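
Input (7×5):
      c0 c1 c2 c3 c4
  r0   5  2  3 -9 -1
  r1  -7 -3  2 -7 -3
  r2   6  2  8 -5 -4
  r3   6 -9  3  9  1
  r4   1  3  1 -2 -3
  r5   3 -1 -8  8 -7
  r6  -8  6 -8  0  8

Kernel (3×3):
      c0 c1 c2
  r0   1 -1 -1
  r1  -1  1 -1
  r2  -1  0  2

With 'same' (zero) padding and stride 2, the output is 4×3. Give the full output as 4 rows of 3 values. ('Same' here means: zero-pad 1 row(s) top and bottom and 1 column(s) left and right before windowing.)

Output[0,0]: The receptive field on the zero-padded input at this output position is [0 0 0 / 0 5 2 / 0 -7 -3]. Elementwise product with the kernel and sum: 0·1 + 0·-1 + 0·-1 + 0·-1 + 5·1 + 2·-1 + 0·-1 + -3·2.

-3 -1 15
-4 40 -12
-1 -4 -1
-16 -15 23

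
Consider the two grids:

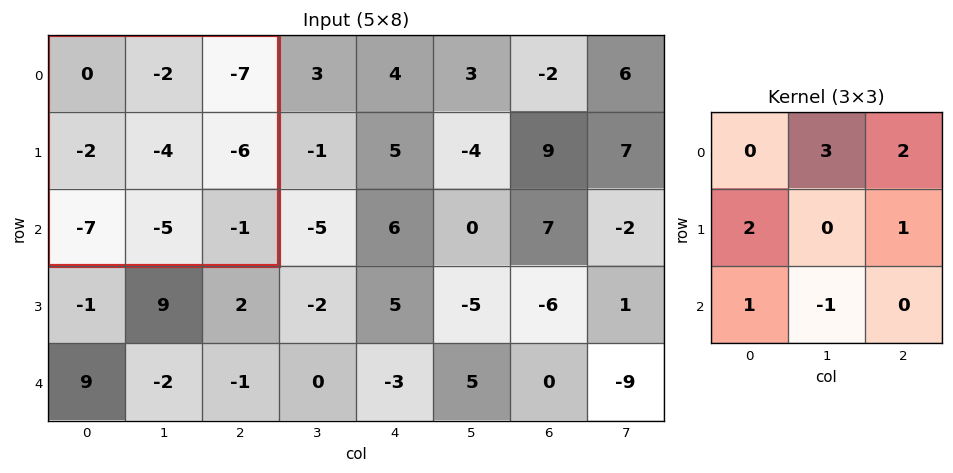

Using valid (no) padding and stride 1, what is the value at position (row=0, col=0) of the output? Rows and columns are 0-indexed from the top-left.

The receptive field on the input at this output position is [0 -2 -7 / -2 -4 -6 / -7 -5 -1]. Elementwise product with the kernel and sum: -2·3 + -7·2 + -2·2 + -6·1 + -7·1 + -5·-1.

-32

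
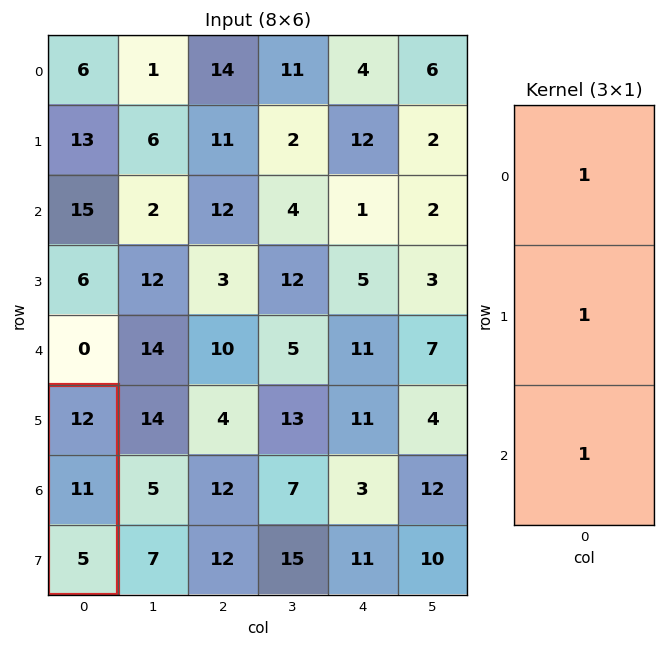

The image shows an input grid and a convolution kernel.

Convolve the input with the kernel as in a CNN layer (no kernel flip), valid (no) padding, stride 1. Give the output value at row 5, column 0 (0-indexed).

28

The receptive field on the input at this output position is [12 / 11 / 5]. Elementwise product with the kernel and sum: 12·1 + 11·1 + 5·1.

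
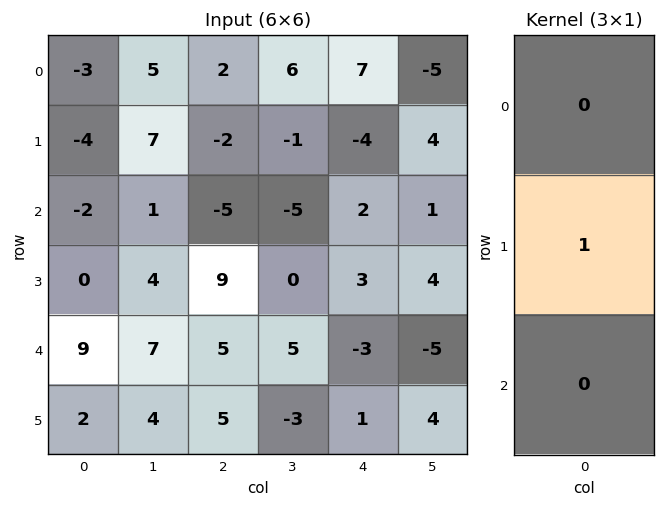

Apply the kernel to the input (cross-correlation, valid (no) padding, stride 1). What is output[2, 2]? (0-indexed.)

9

The receptive field on the input at this output position is [-5 / 9 / 5]. Elementwise product with the kernel and sum: 9·1.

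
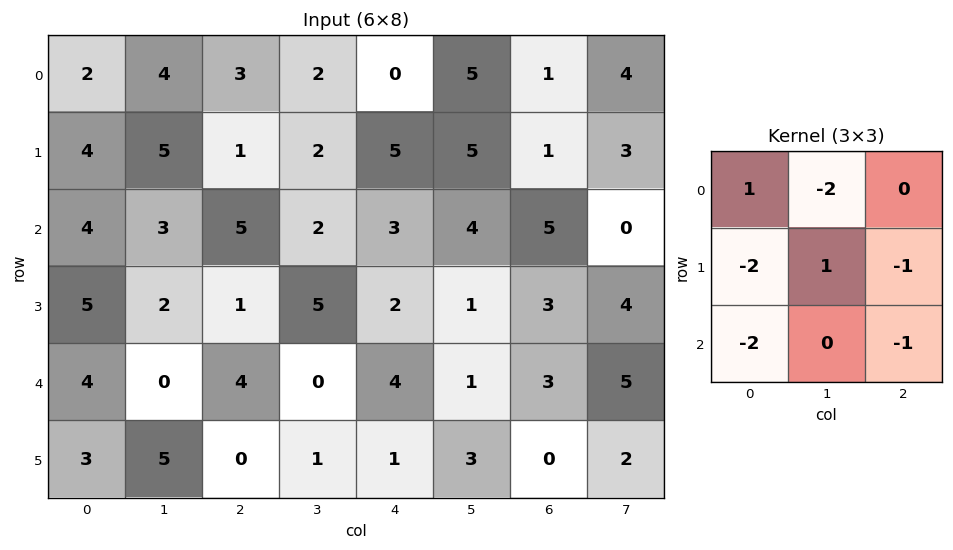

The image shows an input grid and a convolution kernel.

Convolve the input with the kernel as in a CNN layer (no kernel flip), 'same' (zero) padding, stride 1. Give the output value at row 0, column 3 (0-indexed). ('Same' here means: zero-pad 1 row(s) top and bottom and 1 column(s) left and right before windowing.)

-11

The receptive field on the zero-padded input at this output position is [0 0 0 / 3 2 0 / 1 2 5]. Elementwise product with the kernel and sum: 0·1 + 0·-2 + 3·-2 + 2·1 + 0·-1 + 1·-2 + 5·-1.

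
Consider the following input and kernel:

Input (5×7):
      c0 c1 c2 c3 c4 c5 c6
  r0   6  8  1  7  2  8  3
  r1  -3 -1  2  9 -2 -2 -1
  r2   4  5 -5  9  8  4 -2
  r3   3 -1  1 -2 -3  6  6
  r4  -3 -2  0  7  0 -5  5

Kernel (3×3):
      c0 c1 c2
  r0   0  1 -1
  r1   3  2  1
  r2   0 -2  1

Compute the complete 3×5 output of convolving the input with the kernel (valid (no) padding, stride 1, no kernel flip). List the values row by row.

Output[0,0]: The receptive field on the input at this output position is [6 8 1 / -3 -1 2 / 4 5 -5]. Elementwise product with the kernel and sum: 8·1 + 1·-1 + -3·3 + -1·2 + 2·1 + 5·-2 + -5·1.

-17 23 17 3 -16
17 3 23 59 23
22 -10 -17 -7 30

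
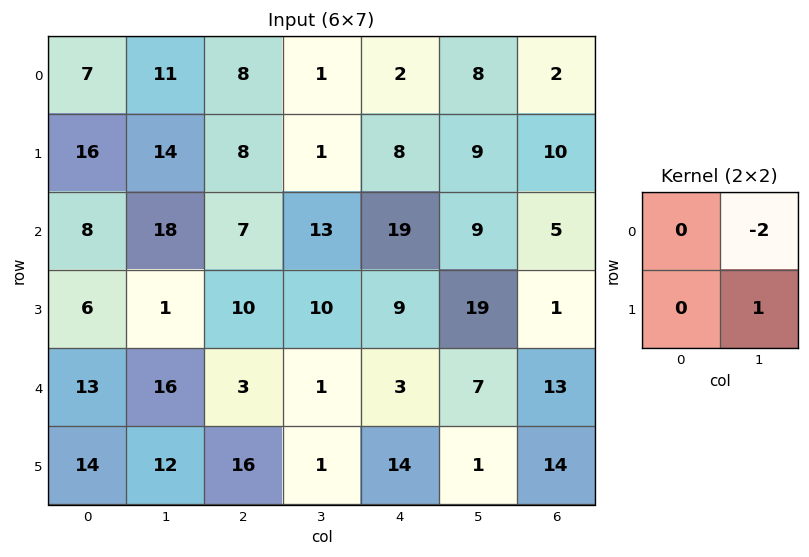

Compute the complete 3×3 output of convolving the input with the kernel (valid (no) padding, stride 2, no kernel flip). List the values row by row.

-8 -1 -7
-35 -16 1
-20 -1 -13

Output[0,0]: The receptive field on the input at this output position is [7 11 / 16 14]. Elementwise product with the kernel and sum: 11·-2 + 14·1.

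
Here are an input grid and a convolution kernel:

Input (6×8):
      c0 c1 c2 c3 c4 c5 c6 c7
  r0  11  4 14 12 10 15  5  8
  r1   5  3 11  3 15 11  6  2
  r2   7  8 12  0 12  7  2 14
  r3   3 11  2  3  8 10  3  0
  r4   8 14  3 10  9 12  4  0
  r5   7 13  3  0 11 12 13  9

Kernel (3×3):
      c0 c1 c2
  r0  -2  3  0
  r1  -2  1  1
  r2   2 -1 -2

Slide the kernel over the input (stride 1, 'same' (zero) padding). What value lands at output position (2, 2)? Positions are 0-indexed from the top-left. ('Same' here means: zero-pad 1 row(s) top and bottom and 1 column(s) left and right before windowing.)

The receptive field on the zero-padded input at this output position is [3 11 3 / 8 12 0 / 11 2 3]. Elementwise product with the kernel and sum: 3·-2 + 11·3 + 8·-2 + 12·1 + 0·1 + 11·2 + 2·-1 + 3·-2.

37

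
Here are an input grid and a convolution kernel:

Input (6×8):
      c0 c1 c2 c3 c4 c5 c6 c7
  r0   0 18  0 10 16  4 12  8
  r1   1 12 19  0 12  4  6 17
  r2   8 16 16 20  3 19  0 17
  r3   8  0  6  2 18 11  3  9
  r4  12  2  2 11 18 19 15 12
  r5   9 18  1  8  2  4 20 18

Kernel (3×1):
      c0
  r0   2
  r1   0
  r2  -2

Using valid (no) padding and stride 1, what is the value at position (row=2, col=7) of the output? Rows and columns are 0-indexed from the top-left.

10

The receptive field on the input at this output position is [17 / 9 / 12]. Elementwise product with the kernel and sum: 17·2 + 12·-2.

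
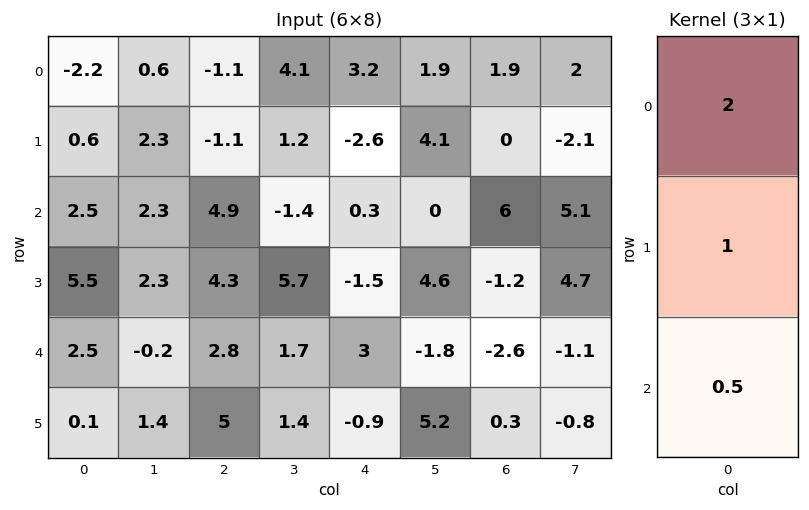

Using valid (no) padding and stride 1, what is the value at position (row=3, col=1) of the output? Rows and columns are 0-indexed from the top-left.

The receptive field on the input at this output position is [2.3 / -0.2 / 1.4]. Elementwise product with the kernel and sum: 2.3·2 + -0.2·1 + 1.4·0.5.

5.1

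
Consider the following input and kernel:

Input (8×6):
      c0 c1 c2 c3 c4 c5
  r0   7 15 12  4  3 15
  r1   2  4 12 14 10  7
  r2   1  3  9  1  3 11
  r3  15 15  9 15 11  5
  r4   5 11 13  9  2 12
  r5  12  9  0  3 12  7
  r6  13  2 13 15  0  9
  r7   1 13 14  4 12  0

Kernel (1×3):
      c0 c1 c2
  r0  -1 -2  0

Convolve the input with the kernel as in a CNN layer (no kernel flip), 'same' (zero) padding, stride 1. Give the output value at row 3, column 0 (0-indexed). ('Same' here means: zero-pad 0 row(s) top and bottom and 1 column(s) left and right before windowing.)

-30

The receptive field on the zero-padded input at this output position is [0 15 15]. Elementwise product with the kernel and sum: 0·-1 + 15·-2.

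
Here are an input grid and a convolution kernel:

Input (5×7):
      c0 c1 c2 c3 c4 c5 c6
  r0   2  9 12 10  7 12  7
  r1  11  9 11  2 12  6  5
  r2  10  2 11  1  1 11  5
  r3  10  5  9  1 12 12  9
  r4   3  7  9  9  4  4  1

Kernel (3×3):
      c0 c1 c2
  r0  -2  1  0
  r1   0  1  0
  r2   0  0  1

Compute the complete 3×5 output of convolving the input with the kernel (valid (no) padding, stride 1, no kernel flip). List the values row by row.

25 6 -11 10 9
-2 5 -7 21 2
-4 25 -16 15 22

Output[0,0]: The receptive field on the input at this output position is [2 9 12 / 11 9 11 / 10 2 11]. Elementwise product with the kernel and sum: 2·-2 + 9·1 + 9·1 + 11·1.
Output[0,1]: The receptive field on the input at this output position is [9 12 10 / 9 11 2 / 2 11 1]. Elementwise product with the kernel and sum: 9·-2 + 12·1 + 11·1 + 1·1.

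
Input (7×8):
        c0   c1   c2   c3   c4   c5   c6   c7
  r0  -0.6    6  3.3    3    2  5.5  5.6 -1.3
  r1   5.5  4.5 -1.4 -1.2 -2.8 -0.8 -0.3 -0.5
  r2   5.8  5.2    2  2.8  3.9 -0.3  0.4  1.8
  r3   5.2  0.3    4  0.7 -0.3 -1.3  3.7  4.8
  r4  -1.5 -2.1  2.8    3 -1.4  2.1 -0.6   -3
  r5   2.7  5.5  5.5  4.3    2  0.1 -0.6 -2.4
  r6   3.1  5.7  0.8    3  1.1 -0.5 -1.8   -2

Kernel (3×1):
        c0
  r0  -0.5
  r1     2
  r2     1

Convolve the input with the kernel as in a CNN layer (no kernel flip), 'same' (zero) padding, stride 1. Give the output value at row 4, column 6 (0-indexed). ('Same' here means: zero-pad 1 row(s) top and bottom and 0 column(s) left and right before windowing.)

-3.65

The receptive field on the zero-padded input at this output position is [3.7 / -0.6 / -0.6]. Elementwise product with the kernel and sum: 3.7·-0.5 + -0.6·2 + -0.6·1.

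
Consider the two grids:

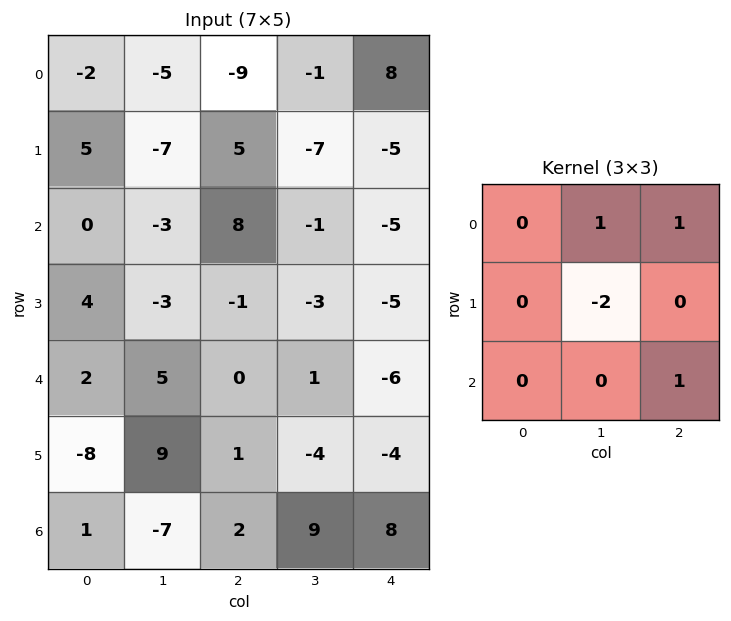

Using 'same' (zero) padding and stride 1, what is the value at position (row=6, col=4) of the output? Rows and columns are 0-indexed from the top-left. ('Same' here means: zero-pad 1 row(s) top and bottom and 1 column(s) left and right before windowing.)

-20

The receptive field on the zero-padded input at this output position is [-4 -4 0 / 9 8 0 / 0 0 0]. Elementwise product with the kernel and sum: -4·1 + 0·1 + 8·-2 + 0·1.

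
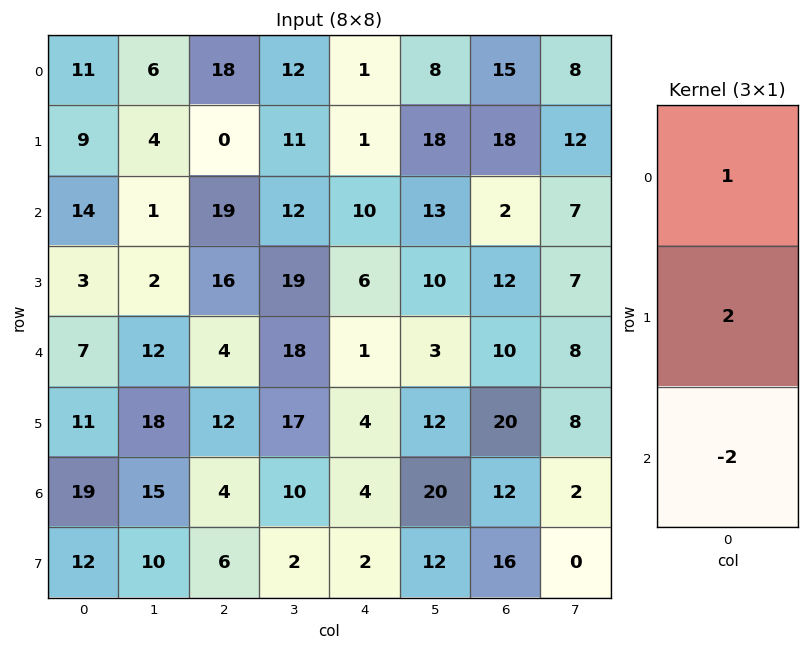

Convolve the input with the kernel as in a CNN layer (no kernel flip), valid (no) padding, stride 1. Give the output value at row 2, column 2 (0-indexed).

The receptive field on the input at this output position is [19 / 16 / 4]. Elementwise product with the kernel and sum: 19·1 + 16·2 + 4·-2.

43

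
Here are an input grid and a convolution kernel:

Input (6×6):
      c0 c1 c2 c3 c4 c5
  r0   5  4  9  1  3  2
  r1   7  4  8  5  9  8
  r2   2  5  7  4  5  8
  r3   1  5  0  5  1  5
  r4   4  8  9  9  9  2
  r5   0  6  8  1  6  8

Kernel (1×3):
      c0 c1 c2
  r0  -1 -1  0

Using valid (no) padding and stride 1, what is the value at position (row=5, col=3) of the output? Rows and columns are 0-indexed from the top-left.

The receptive field on the input at this output position is [1 6 8]. Elementwise product with the kernel and sum: 1·-1 + 6·-1.

-7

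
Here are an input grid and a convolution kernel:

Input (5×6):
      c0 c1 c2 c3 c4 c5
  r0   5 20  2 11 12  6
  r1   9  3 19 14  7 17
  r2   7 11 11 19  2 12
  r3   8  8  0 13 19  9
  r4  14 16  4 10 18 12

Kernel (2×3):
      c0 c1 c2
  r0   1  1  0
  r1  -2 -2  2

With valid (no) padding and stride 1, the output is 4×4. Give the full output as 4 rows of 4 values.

Output[0,0]: The receptive field on the input at this output position is [5 20 2 / 9 3 19]. Elementwise product with the kernel and sum: 5·1 + 20·1 + 9·-2 + 3·-2 + 19·2.

39 6 -39 15
-2 16 -23 3
-14 32 42 -25
-36 -12 21 0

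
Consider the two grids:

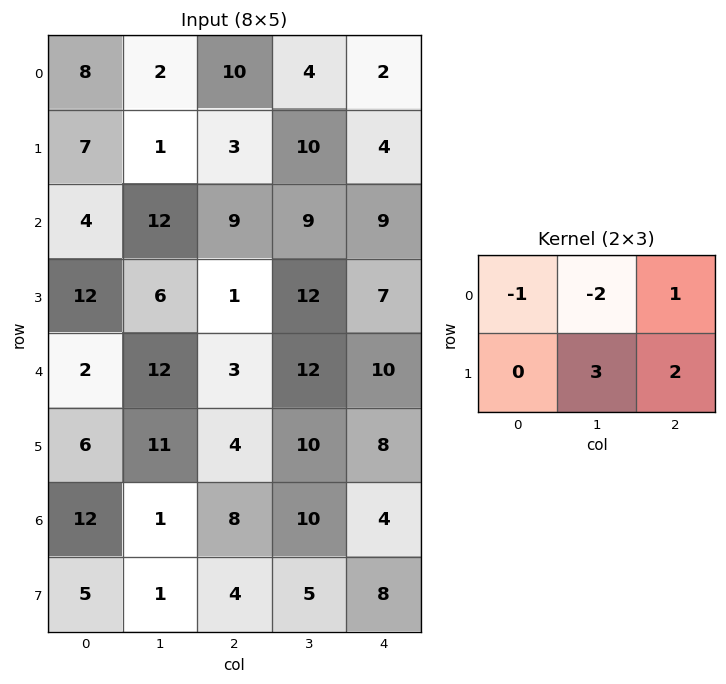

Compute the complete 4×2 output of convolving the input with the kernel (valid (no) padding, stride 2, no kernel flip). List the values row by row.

Output[0,0]: The receptive field on the input at this output position is [8 2 10 / 7 1 3]. Elementwise product with the kernel and sum: 8·-1 + 2·-2 + 10·1 + 1·3 + 3·2.

7 22
1 32
18 29
5 7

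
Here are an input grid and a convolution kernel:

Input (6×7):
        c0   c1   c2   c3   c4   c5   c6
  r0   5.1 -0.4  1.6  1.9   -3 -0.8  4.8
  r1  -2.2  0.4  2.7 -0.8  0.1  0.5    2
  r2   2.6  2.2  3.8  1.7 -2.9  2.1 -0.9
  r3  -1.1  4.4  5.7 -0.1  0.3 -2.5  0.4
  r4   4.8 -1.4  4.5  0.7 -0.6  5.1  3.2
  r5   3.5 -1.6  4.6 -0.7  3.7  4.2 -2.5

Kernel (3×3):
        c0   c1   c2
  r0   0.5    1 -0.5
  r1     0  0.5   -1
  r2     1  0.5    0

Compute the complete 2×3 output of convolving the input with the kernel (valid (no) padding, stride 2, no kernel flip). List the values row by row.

Output[0,0]: The receptive field on the input at this output position is [5.1 -0.4 1.6 / -2.2 0.4 2.7 / 2.6 2.2 3.8]. Elementwise product with the kernel and sum: 5.1·0.5 + -0.4·1 + 1.6·-0.5 + 0.4·0.5 + 2.7·-1 + 2.6·1 + 2.2·0.5.
Output[0,1]: The receptive field on the input at this output position is [1.6 1.9 -3 / 2.7 -0.8 0.1 / 3.8 1.7 -2.9]. Elementwise product with the kernel and sum: 1.6·0.5 + 1.9·1 + -3·-0.5 + -0.8·0.5 + 0.1·-1 + 3.8·1 + 1.7·0.5.

2.55 8.35 -8.3
2.2 9.55 1.4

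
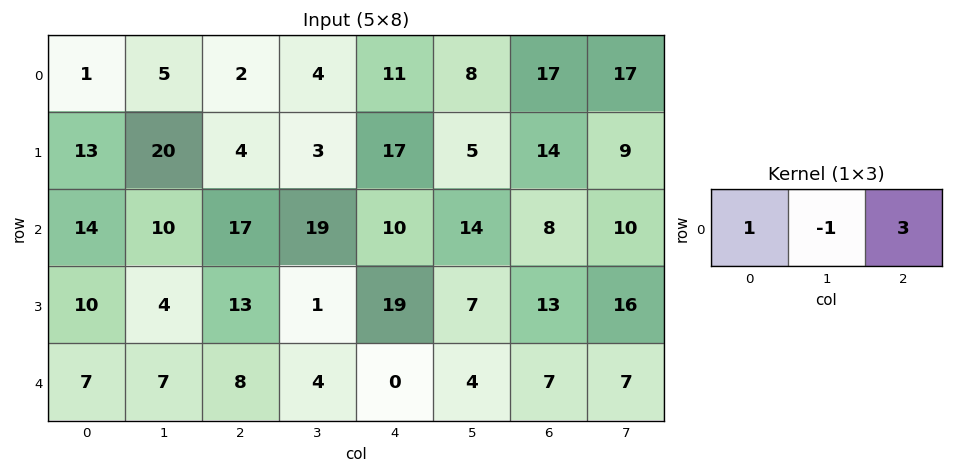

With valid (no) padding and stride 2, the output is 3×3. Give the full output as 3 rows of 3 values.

Output[0,0]: The receptive field on the input at this output position is [1 5 2]. Elementwise product with the kernel and sum: 1·1 + 5·-1 + 2·3.
Output[0,1]: The receptive field on the input at this output position is [2 4 11]. Elementwise product with the kernel and sum: 2·1 + 4·-1 + 11·3.

2 31 54
55 28 20
24 4 17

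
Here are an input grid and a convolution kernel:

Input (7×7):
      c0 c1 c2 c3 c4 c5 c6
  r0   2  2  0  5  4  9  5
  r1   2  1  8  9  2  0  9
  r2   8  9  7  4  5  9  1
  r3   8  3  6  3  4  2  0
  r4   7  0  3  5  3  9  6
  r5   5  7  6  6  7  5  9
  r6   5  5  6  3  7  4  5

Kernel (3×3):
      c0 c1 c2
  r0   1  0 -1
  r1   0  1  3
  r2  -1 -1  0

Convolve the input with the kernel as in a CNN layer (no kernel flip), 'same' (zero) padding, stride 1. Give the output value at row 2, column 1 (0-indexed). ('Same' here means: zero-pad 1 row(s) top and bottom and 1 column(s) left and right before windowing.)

The receptive field on the zero-padded input at this output position is [2 1 8 / 8 9 7 / 8 3 6]. Elementwise product with the kernel and sum: 2·1 + 8·-1 + 9·1 + 7·3 + 8·-1 + 3·-1.

13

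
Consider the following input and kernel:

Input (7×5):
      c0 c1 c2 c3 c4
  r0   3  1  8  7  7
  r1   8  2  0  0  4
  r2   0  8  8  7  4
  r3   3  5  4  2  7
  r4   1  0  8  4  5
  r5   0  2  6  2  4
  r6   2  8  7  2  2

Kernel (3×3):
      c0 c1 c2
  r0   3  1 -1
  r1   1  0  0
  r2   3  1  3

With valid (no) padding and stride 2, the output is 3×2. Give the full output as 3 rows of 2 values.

42 67
30 74
30 58

Output[0,0]: The receptive field on the input at this output position is [3 1 8 / 8 2 0 / 0 8 8]. Elementwise product with the kernel and sum: 3·3 + 1·1 + 8·-1 + 8·1 + 0·3 + 8·1 + 8·3.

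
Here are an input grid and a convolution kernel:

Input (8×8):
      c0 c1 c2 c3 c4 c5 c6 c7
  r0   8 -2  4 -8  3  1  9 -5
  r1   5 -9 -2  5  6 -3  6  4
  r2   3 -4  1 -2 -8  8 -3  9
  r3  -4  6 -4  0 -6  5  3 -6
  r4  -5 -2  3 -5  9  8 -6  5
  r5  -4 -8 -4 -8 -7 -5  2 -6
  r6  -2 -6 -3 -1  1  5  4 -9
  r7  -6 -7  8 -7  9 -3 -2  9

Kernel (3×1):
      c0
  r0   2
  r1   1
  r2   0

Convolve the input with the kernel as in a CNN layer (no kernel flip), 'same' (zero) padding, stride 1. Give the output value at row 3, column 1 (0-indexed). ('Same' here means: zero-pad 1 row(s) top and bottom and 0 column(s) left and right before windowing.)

The receptive field on the zero-padded input at this output position is [-4 / 6 / -2]. Elementwise product with the kernel and sum: -4·2 + 6·1.

-2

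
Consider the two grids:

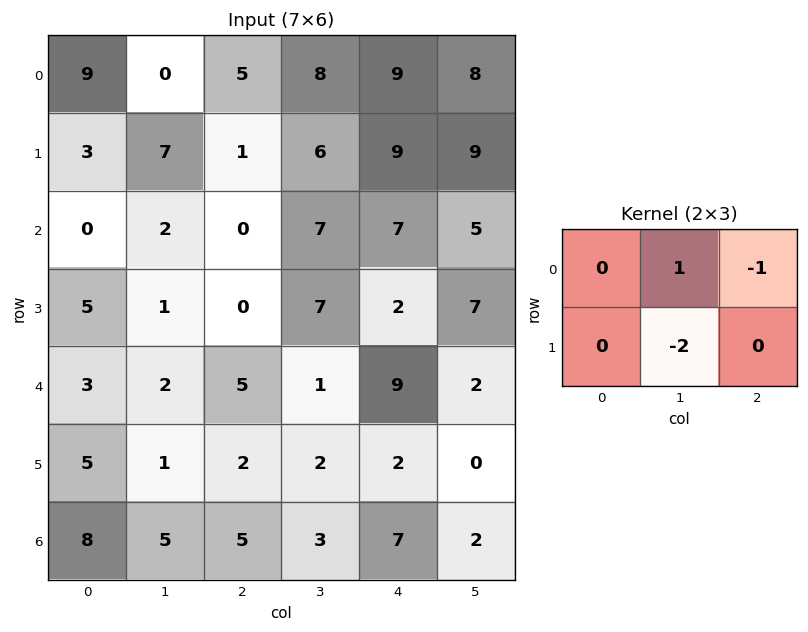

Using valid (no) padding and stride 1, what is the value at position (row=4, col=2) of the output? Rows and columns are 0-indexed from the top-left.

-12

The receptive field on the input at this output position is [5 1 9 / 2 2 2]. Elementwise product with the kernel and sum: 1·1 + 9·-1 + 2·-2.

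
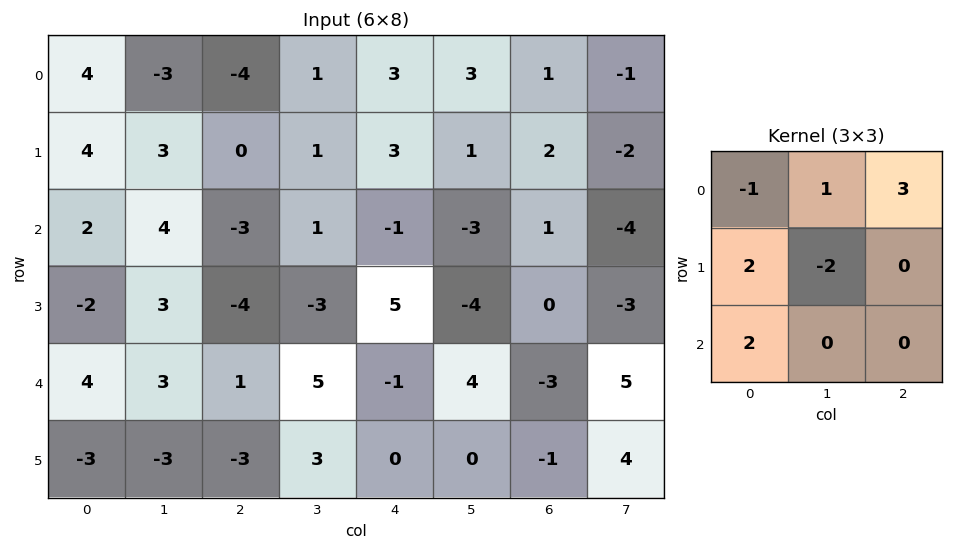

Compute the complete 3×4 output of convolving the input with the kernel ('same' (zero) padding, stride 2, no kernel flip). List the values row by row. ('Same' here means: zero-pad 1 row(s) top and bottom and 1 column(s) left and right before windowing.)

Output[0,0]: The receptive field on the zero-padded input at this output position is [0 0 0 / 0 4 -3 / 0 4 3]. Elementwise product with the kernel and sum: 0·-1 + 0·1 + 0·3 + 0·2 + 4·-2 + 0·2.

-8 8 -2 6
9 20 3 -21
-1 -18 14 9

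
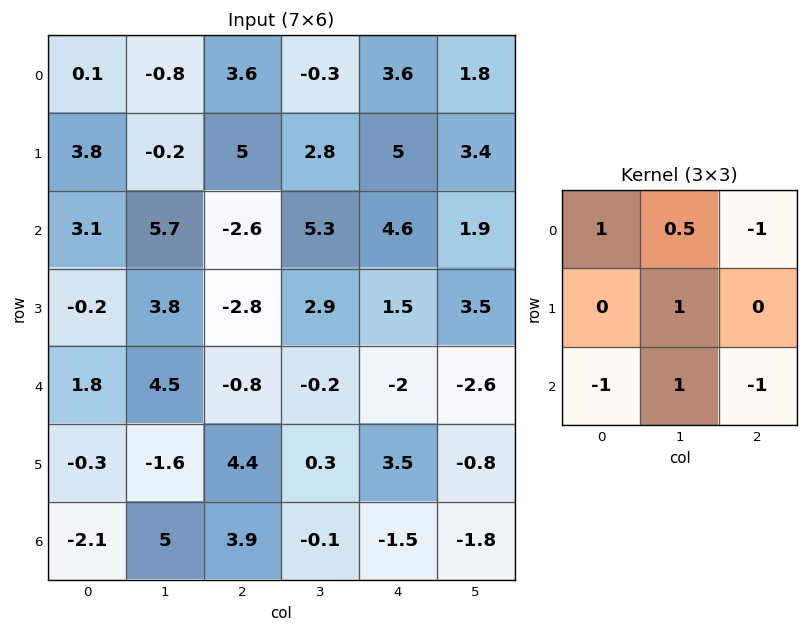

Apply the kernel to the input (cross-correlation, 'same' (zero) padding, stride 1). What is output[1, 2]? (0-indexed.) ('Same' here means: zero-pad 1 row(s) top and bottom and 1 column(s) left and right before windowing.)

The receptive field on the zero-padded input at this output position is [-0.8 3.6 -0.3 / -0.2 5 2.8 / 5.7 -2.6 5.3]. Elementwise product with the kernel and sum: -0.8·1 + 3.6·0.5 + -0.3·-1 + 5·1 + 5.7·-1 + -2.6·1 + 5.3·-1.

-7.3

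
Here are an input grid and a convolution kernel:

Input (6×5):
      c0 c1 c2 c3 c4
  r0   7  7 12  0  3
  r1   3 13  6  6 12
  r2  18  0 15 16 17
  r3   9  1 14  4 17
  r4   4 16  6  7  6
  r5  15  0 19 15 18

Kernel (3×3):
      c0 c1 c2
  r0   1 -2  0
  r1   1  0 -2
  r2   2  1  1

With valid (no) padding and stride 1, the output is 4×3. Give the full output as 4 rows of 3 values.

Output[0,0]: The receptive field on the input at this output position is [7 7 12 / 3 13 6 / 18 0 15]. Elementwise product with the kernel and sum: 7·1 + 7·-2 + 3·1 + 6·-2 + 18·2 + 0·1 + 15·1.
Output[0,1]: The receptive field on the input at this output position is [7 12 0 / 13 6 6 / 0 15 16]. Elementwise product with the kernel and sum: 7·1 + 12·-2 + 13·1 + 6·-2 + 0·2 + 15·1 + 16·1.

35 15 57
-2 -11 24
29 8 -12
48 9 71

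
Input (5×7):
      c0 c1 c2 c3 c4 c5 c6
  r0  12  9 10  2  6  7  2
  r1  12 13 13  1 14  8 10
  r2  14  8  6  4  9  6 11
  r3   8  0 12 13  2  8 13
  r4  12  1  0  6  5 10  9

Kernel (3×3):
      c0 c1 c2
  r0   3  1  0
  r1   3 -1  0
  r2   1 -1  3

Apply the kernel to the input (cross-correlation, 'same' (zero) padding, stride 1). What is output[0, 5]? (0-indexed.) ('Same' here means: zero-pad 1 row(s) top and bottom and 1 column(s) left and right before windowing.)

47

The receptive field on the zero-padded input at this output position is [0 0 0 / 6 7 2 / 14 8 10]. Elementwise product with the kernel and sum: 0·3 + 0·1 + 6·3 + 7·-1 + 14·1 + 8·-1 + 10·3.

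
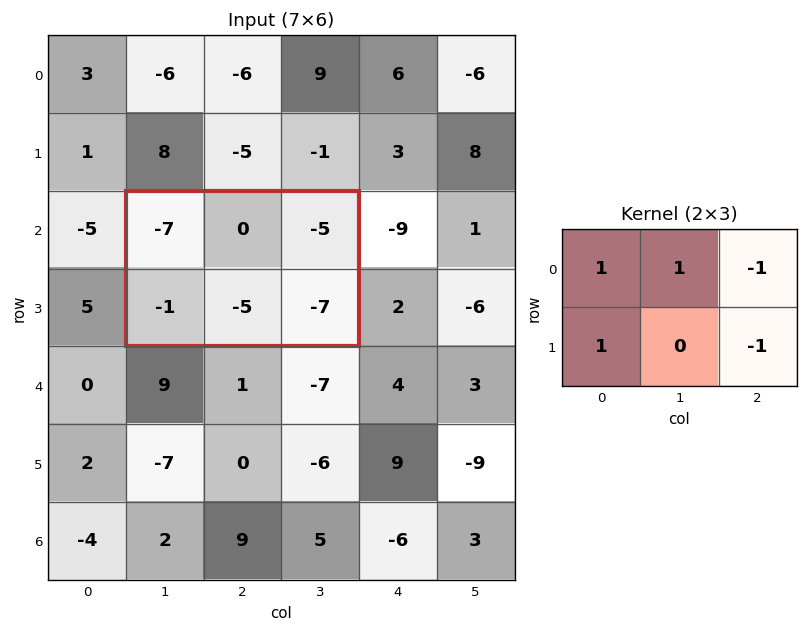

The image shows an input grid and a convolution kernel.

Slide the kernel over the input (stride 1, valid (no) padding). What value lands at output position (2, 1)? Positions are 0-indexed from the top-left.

The receptive field on the input at this output position is [-7 0 -5 / -1 -5 -7]. Elementwise product with the kernel and sum: -7·1 + 0·1 + -5·-1 + -1·1 + -7·-1.

4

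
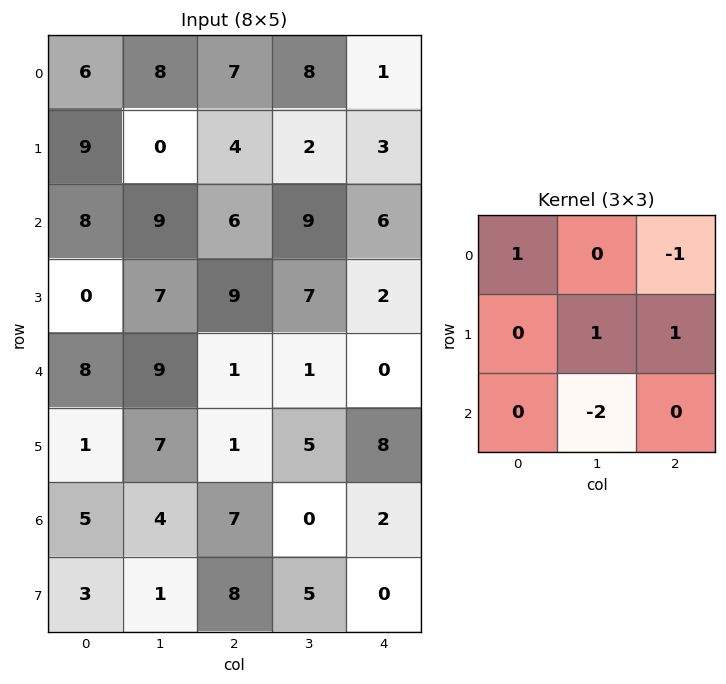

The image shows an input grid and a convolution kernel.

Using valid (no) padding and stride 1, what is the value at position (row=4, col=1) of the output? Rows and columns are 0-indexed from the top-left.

0

The receptive field on the input at this output position is [9 1 1 / 7 1 5 / 4 7 0]. Elementwise product with the kernel and sum: 9·1 + 1·-1 + 1·1 + 5·1 + 7·-2.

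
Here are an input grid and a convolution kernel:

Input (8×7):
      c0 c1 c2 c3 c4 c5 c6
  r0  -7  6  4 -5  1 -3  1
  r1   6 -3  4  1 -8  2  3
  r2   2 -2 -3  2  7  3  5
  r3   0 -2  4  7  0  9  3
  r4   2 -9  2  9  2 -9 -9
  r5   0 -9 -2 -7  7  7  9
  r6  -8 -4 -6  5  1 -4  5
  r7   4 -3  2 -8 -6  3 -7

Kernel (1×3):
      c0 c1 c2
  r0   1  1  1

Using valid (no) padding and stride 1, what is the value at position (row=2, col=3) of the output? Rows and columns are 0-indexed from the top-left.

The receptive field on the input at this output position is [2 7 3]. Elementwise product with the kernel and sum: 2·1 + 7·1 + 3·1.

12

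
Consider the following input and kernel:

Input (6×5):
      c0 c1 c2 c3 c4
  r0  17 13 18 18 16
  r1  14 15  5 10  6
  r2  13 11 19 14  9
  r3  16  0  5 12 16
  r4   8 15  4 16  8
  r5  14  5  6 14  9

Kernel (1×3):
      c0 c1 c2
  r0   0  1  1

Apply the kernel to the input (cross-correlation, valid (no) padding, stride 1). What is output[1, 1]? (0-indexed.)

15

The receptive field on the input at this output position is [15 5 10]. Elementwise product with the kernel and sum: 5·1 + 10·1.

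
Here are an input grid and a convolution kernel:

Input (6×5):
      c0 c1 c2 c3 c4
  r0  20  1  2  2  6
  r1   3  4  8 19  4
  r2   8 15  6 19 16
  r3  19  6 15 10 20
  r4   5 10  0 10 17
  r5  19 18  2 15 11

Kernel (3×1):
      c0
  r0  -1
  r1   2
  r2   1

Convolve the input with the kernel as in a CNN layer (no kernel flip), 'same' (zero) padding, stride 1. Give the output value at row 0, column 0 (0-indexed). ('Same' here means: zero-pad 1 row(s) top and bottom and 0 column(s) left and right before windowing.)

The receptive field on the zero-padded input at this output position is [0 / 20 / 3]. Elementwise product with the kernel and sum: 0·-1 + 20·2 + 3·1.

43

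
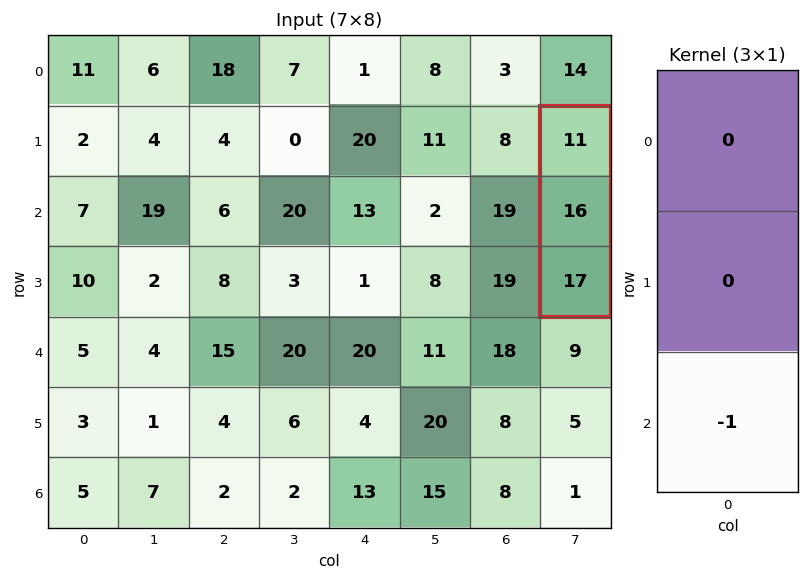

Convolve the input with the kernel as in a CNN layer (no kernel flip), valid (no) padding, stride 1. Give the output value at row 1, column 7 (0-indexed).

-17

The receptive field on the input at this output position is [11 / 16 / 17]. Elementwise product with the kernel and sum: 17·-1.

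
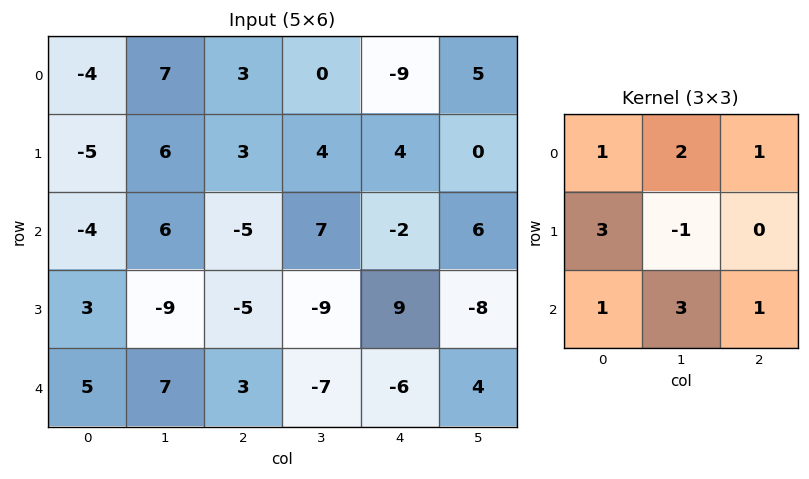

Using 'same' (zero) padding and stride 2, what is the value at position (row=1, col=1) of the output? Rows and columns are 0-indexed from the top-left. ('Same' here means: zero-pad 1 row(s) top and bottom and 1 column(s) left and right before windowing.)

6

The receptive field on the zero-padded input at this output position is [6 3 4 / 6 -5 7 / -9 -5 -9]. Elementwise product with the kernel and sum: 6·1 + 3·2 + 4·1 + 6·3 + -5·-1 + -9·1 + -5·3 + -9·1.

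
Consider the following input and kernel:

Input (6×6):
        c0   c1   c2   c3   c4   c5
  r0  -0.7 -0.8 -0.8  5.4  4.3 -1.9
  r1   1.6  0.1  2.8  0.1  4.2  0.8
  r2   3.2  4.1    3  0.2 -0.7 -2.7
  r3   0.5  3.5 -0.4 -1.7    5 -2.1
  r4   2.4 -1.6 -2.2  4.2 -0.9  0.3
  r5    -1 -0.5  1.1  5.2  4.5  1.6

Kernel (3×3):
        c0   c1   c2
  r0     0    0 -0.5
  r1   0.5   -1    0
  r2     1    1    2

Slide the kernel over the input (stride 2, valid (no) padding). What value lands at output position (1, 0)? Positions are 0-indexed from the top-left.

-8.35

The receptive field on the input at this output position is [3.2 4.1 3 / 0.5 3.5 -0.4 / 2.4 -1.6 -2.2]. Elementwise product with the kernel and sum: 3·-0.5 + 0.5·0.5 + 3.5·-1 + 2.4·1 + -1.6·1 + -2.2·2.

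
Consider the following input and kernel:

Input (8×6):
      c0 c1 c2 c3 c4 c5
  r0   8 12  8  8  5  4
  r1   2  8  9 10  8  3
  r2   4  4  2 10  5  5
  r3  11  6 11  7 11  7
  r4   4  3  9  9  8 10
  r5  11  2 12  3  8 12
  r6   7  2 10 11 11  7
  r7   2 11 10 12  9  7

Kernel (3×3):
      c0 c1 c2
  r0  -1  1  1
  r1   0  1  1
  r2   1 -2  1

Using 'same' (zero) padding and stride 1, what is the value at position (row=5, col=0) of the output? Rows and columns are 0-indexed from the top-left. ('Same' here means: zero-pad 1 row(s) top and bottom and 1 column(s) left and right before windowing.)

8

The receptive field on the zero-padded input at this output position is [0 4 3 / 0 11 2 / 0 7 2]. Elementwise product with the kernel and sum: 0·-1 + 4·1 + 3·1 + 11·1 + 2·1 + 0·1 + 7·-2 + 2·1.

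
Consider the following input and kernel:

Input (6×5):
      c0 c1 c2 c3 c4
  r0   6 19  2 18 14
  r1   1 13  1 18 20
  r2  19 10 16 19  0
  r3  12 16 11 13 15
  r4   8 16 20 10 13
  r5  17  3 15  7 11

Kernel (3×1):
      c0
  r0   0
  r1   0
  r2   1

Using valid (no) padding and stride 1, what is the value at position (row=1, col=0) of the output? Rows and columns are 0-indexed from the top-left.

12

The receptive field on the input at this output position is [1 / 19 / 12]. Elementwise product with the kernel and sum: 12·1.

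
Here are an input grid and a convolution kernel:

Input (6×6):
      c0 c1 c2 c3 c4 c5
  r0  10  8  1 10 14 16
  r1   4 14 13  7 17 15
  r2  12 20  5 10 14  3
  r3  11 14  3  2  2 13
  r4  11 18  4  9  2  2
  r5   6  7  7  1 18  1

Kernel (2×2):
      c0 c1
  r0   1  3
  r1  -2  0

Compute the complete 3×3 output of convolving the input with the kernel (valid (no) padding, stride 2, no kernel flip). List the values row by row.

26 5 28
50 29 19
53 17 -28

Output[0,0]: The receptive field on the input at this output position is [10 8 / 4 14]. Elementwise product with the kernel and sum: 10·1 + 8·3 + 4·-2.
Output[0,1]: The receptive field on the input at this output position is [1 10 / 13 7]. Elementwise product with the kernel and sum: 1·1 + 10·3 + 13·-2.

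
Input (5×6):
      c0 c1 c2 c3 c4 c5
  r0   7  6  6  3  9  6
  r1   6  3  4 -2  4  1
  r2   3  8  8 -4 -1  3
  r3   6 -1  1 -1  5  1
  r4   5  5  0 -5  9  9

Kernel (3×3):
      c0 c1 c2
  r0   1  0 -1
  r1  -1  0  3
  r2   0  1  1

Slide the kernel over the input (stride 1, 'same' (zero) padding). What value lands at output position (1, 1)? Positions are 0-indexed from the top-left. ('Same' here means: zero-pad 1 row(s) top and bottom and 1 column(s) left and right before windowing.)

23

The receptive field on the zero-padded input at this output position is [7 6 6 / 6 3 4 / 3 8 8]. Elementwise product with the kernel and sum: 7·1 + 6·-1 + 6·-1 + 4·3 + 8·1 + 8·1.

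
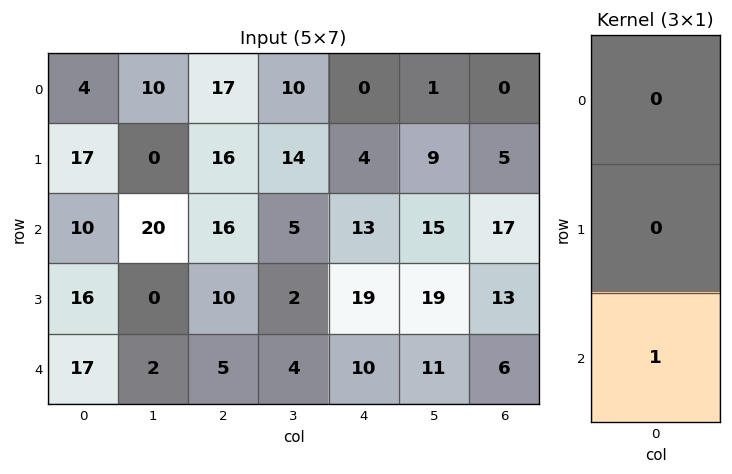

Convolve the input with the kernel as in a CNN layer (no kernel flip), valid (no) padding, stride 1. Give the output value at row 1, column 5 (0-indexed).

The receptive field on the input at this output position is [9 / 15 / 19]. Elementwise product with the kernel and sum: 19·1.

19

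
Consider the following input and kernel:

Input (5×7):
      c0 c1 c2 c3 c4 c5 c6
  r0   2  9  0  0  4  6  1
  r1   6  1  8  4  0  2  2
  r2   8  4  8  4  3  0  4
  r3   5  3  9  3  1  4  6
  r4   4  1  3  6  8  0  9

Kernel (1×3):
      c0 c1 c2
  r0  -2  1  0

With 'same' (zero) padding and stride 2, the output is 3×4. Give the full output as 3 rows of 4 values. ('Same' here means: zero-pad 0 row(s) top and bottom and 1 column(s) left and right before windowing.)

Output[0,0]: The receptive field on the zero-padded input at this output position is [0 2 9]. Elementwise product with the kernel and sum: 0·-2 + 2·1.
Output[0,1]: The receptive field on the zero-padded input at this output position is [9 0 0]. Elementwise product with the kernel and sum: 9·-2 + 0·1.

2 -18 4 -11
8 0 -5 4
4 1 -4 9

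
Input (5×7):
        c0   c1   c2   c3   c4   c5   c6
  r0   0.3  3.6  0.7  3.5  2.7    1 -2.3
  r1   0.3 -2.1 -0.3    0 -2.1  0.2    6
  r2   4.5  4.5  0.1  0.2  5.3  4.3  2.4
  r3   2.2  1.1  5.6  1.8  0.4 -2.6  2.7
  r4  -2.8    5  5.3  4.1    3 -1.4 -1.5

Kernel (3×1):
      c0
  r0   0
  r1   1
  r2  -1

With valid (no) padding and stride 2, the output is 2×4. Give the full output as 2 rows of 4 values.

Output[0,0]: The receptive field on the input at this output position is [0.3 / 0.3 / 4.5]. Elementwise product with the kernel and sum: 0.3·1 + 4.5·-1.

-4.2 -0.4 -7.4 3.6
5 0.3 -2.6 4.2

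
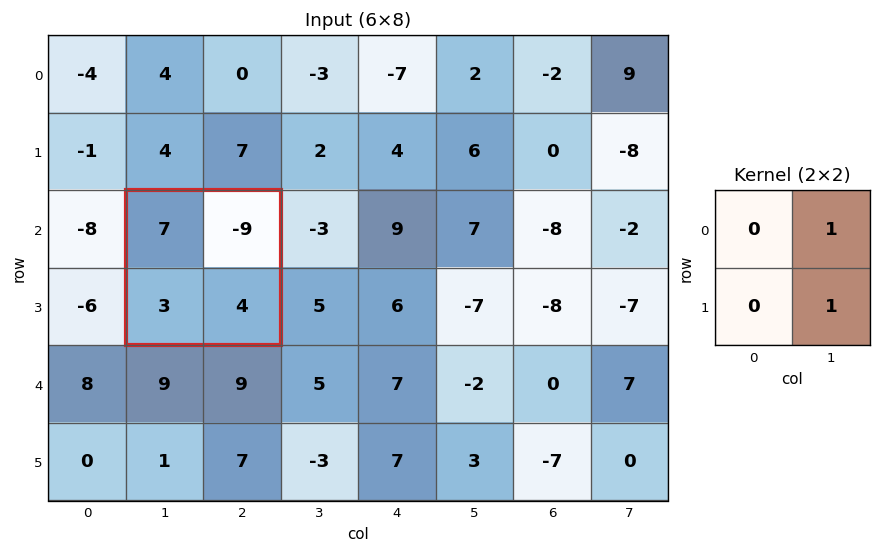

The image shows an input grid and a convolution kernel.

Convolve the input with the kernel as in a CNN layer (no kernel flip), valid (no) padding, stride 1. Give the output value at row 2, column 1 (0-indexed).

The receptive field on the input at this output position is [7 -9 / 3 4]. Elementwise product with the kernel and sum: -9·1 + 4·1.

-5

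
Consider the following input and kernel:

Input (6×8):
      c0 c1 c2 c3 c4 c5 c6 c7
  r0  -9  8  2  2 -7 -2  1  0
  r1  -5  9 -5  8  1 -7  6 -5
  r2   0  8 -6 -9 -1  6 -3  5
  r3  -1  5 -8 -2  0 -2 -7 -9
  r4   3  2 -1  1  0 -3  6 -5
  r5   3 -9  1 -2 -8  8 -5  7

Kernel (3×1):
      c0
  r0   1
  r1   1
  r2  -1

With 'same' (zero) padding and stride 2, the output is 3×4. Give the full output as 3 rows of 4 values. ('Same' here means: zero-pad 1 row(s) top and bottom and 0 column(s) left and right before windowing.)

-4 7 -8 -5
-4 -3 0 10
-1 -10 8 4

Output[0,0]: The receptive field on the zero-padded input at this output position is [0 / -9 / -5]. Elementwise product with the kernel and sum: 0·1 + -9·1 + -5·-1.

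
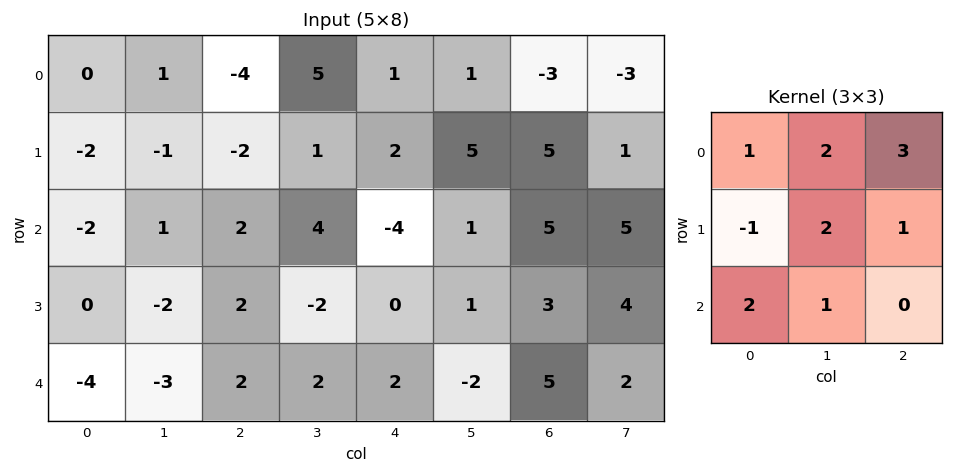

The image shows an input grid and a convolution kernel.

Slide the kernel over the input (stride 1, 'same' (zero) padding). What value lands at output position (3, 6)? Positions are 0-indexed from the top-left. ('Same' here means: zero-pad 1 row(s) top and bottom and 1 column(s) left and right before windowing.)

36

The receptive field on the zero-padded input at this output position is [1 5 5 / 1 3 4 / -2 5 2]. Elementwise product with the kernel and sum: 1·1 + 5·2 + 5·3 + 1·-1 + 3·2 + 4·1 + -2·2 + 5·1.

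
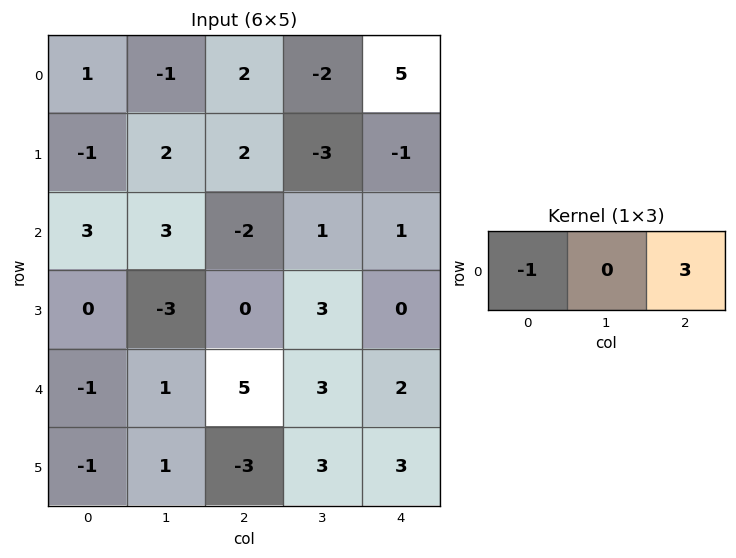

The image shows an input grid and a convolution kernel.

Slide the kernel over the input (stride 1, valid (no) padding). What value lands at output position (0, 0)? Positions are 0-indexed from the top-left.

5

The receptive field on the input at this output position is [1 -1 2]. Elementwise product with the kernel and sum: 1·-1 + 2·3.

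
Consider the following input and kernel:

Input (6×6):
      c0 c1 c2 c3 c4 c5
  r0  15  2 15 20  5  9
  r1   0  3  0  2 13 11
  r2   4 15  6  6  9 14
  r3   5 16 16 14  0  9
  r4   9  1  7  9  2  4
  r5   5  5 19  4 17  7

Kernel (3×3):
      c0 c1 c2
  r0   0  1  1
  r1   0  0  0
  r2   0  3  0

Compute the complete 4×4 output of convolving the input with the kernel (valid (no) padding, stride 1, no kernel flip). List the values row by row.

62 53 43 41
51 50 57 24
24 33 42 29
47 87 26 60

Output[0,0]: The receptive field on the input at this output position is [15 2 15 / 0 3 0 / 4 15 6]. Elementwise product with the kernel and sum: 2·1 + 15·1 + 15·3.
Output[0,1]: The receptive field on the input at this output position is [2 15 20 / 3 0 2 / 15 6 6]. Elementwise product with the kernel and sum: 15·1 + 20·1 + 6·3.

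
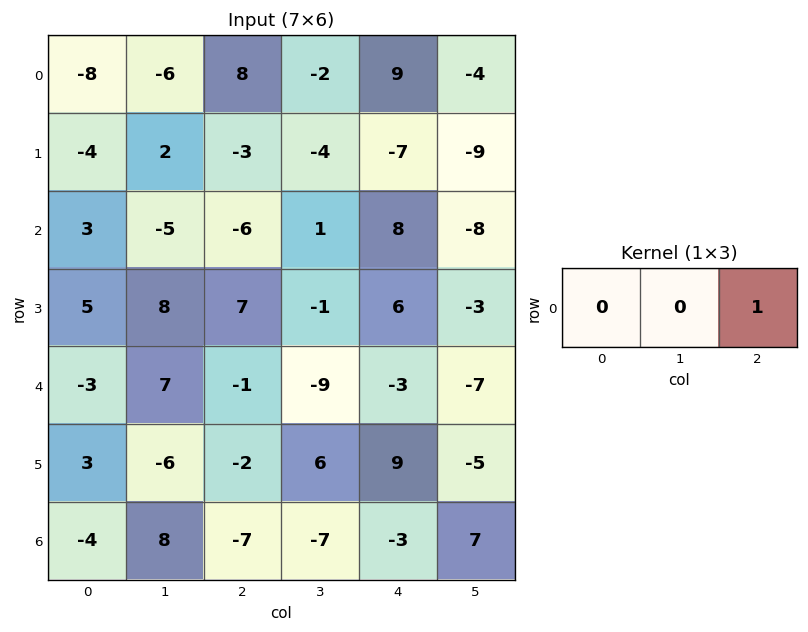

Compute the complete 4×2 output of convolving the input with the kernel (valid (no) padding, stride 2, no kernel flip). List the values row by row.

Output[0,0]: The receptive field on the input at this output position is [-8 -6 8]. Elementwise product with the kernel and sum: 8·1.

8 9
-6 8
-1 -3
-7 -3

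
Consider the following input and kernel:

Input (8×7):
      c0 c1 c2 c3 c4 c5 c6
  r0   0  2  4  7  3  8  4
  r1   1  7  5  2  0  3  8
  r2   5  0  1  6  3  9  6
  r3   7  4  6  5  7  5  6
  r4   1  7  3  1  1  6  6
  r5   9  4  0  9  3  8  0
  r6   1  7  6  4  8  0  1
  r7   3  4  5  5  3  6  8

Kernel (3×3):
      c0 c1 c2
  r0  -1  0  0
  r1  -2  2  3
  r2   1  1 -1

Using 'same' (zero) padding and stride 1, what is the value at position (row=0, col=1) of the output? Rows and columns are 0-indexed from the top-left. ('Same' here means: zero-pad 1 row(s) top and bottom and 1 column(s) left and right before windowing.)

19

The receptive field on the zero-padded input at this output position is [0 0 0 / 0 2 4 / 1 7 5]. Elementwise product with the kernel and sum: 0·-1 + 0·-2 + 2·2 + 4·3 + 1·1 + 7·1 + 5·-1.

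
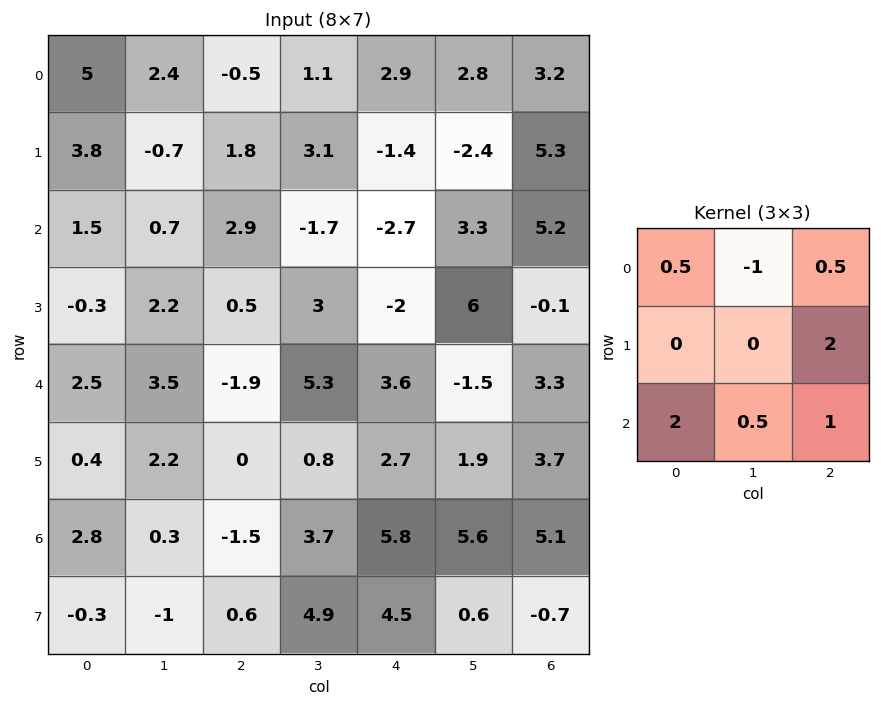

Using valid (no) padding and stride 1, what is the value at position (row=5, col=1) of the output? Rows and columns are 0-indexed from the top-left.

12.1

The receptive field on the input at this output position is [2.2 0 0.8 / 0.3 -1.5 3.7 / -1 0.6 4.9]. Elementwise product with the kernel and sum: 2.2·0.5 + 0·-1 + 0.8·0.5 + 3.7·2 + -1·2 + 0.6·0.5 + 4.9·1.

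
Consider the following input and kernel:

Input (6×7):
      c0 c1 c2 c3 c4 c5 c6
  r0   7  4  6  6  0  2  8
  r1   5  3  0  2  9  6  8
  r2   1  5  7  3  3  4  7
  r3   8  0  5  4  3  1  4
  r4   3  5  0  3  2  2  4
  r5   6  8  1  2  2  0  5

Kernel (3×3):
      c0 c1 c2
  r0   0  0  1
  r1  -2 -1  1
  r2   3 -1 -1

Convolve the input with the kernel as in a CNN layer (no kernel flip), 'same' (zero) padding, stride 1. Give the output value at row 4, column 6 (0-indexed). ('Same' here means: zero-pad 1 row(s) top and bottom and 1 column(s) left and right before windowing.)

The receptive field on the zero-padded input at this output position is [1 4 0 / 2 4 0 / 0 5 0]. Elementwise product with the kernel and sum: 0·1 + 2·-2 + 4·-1 + 0·1 + 0·3 + 5·-1 + 0·-1.

-13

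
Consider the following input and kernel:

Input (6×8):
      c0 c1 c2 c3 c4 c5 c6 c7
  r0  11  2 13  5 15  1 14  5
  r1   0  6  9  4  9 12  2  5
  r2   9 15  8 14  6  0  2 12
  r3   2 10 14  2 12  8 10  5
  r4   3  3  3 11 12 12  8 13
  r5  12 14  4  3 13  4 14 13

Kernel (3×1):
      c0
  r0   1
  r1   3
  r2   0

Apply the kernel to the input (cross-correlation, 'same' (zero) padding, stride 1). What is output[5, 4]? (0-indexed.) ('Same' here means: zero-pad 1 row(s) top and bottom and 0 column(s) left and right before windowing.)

The receptive field on the zero-padded input at this output position is [12 / 13 / 0]. Elementwise product with the kernel and sum: 12·1 + 13·3.

51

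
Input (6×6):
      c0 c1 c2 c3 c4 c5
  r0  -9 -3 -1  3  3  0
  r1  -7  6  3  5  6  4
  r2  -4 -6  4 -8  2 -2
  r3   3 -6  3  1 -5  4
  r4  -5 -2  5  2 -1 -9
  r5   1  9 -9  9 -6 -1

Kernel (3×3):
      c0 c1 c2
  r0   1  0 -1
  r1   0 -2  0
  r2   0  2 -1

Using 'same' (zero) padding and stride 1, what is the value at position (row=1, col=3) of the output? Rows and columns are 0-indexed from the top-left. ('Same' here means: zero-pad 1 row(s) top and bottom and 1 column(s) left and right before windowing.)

-32

The receptive field on the zero-padded input at this output position is [-1 3 3 / 3 5 6 / 4 -8 2]. Elementwise product with the kernel and sum: -1·1 + 3·-1 + 5·-2 + -8·2 + 2·-1.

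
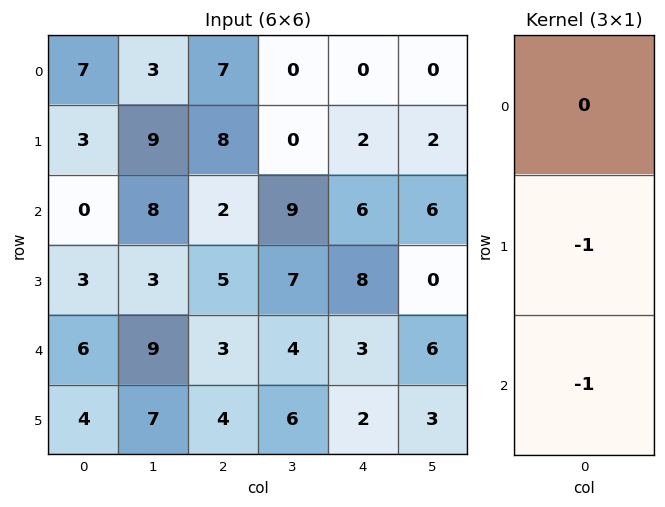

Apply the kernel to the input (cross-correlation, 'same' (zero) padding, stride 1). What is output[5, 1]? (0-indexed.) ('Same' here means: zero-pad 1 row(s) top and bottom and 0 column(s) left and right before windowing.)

The receptive field on the zero-padded input at this output position is [9 / 7 / 0]. Elementwise product with the kernel and sum: 7·-1 + 0·-1.

-7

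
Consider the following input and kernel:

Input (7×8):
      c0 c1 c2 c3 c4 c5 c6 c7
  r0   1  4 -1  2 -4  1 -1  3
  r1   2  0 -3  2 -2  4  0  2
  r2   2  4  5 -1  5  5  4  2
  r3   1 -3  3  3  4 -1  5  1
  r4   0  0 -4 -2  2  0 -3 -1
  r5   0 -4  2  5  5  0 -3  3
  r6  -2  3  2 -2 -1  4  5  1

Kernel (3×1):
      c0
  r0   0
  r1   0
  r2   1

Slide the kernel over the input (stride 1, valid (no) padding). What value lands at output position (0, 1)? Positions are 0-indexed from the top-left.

The receptive field on the input at this output position is [4 / 0 / 4]. Elementwise product with the kernel and sum: 4·1.

4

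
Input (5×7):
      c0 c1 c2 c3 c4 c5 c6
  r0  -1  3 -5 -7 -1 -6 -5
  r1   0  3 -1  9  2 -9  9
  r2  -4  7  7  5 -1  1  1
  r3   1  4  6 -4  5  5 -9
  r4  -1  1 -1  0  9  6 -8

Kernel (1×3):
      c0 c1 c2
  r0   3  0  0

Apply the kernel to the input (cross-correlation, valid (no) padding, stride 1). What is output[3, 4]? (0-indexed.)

The receptive field on the input at this output position is [5 5 -9]. Elementwise product with the kernel and sum: 5·3.

15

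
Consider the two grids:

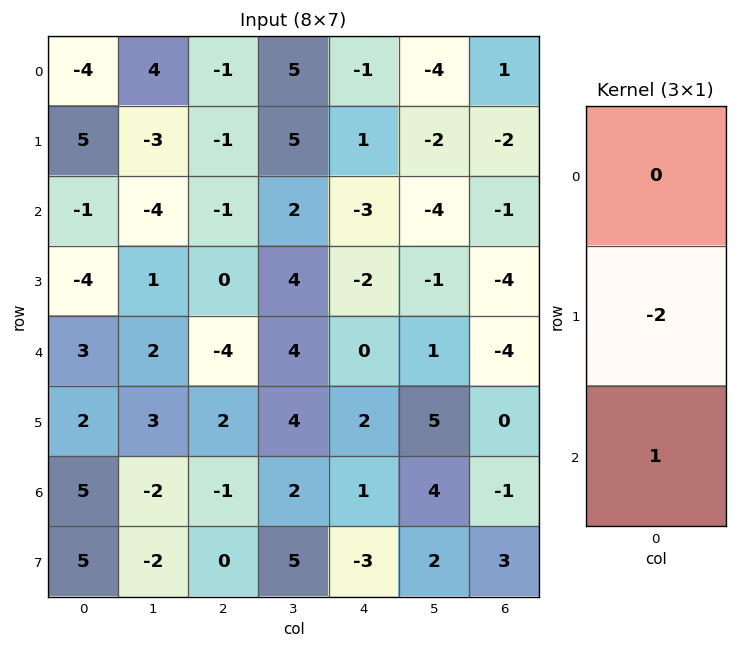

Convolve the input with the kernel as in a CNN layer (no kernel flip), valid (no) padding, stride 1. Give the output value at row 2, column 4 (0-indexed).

4

The receptive field on the input at this output position is [-3 / -2 / 0]. Elementwise product with the kernel and sum: -2·-2 + 0·1.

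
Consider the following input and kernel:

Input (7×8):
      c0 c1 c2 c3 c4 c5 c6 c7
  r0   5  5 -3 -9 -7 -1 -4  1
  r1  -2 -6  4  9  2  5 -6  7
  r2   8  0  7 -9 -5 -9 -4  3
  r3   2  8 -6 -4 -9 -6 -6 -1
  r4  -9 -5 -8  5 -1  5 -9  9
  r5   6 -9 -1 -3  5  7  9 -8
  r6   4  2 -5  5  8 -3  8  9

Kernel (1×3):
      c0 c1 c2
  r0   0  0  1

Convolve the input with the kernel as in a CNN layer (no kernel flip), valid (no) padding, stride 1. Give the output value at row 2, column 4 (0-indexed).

-4

The receptive field on the input at this output position is [-5 -9 -4]. Elementwise product with the kernel and sum: -4·1.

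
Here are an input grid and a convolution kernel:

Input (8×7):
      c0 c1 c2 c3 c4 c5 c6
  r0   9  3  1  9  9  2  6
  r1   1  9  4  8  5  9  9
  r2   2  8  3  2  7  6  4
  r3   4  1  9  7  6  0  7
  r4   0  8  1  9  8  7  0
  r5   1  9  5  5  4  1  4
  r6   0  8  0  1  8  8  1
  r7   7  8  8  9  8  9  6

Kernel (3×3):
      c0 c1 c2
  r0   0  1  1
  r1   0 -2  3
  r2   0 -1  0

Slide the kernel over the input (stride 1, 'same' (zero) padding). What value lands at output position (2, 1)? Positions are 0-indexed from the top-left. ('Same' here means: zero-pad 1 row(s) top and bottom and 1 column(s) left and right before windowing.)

5

The receptive field on the zero-padded input at this output position is [1 9 4 / 2 8 3 / 4 1 9]. Elementwise product with the kernel and sum: 9·1 + 4·1 + 8·-2 + 3·3 + 1·-1.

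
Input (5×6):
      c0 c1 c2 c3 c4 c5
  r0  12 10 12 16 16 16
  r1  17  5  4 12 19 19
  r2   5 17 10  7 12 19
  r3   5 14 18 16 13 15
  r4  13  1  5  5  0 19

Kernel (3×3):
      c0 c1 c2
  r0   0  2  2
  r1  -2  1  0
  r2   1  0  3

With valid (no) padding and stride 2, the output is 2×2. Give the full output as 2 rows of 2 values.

50 114
86 23

Output[0,0]: The receptive field on the input at this output position is [12 10 12 / 17 5 4 / 5 17 10]. Elementwise product with the kernel and sum: 10·2 + 12·2 + 17·-2 + 5·1 + 5·1 + 10·3.
Output[0,1]: The receptive field on the input at this output position is [12 16 16 / 4 12 19 / 10 7 12]. Elementwise product with the kernel and sum: 16·2 + 16·2 + 4·-2 + 12·1 + 10·1 + 12·3.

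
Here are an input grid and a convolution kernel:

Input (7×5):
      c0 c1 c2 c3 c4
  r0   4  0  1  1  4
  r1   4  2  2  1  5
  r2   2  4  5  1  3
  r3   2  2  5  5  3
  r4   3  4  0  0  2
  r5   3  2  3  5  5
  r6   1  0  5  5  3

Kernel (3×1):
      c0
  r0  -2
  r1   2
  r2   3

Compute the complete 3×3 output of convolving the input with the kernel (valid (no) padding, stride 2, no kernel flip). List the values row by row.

6 17 11
9 0 6
3 21 15

Output[0,0]: The receptive field on the input at this output position is [4 / 4 / 2]. Elementwise product with the kernel and sum: 4·-2 + 4·2 + 2·3.
Output[0,1]: The receptive field on the input at this output position is [1 / 2 / 5]. Elementwise product with the kernel and sum: 1·-2 + 2·2 + 5·3.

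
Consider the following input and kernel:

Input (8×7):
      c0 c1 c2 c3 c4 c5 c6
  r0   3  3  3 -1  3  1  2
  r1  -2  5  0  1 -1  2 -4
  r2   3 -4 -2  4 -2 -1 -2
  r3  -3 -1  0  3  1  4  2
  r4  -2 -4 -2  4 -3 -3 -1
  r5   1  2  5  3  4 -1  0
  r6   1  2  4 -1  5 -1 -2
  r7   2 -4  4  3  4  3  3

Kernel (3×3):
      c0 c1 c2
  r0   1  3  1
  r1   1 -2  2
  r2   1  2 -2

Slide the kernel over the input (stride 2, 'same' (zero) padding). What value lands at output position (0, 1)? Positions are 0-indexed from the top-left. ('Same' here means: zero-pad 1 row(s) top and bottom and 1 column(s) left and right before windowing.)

The receptive field on the zero-padded input at this output position is [0 0 0 / 3 3 -1 / 5 0 1]. Elementwise product with the kernel and sum: 0·1 + 0·3 + 0·1 + 3·1 + 3·-2 + -1·2 + 5·1 + 0·2 + 1·-2.

-2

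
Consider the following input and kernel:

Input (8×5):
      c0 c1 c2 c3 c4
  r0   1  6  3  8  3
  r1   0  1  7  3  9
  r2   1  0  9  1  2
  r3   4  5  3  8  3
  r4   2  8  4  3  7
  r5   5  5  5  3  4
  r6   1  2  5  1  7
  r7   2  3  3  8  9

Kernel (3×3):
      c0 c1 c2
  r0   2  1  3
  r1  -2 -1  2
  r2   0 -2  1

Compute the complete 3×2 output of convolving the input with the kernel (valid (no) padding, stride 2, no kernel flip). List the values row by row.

39 24
10 18
20 32

Output[0,0]: The receptive field on the input at this output position is [1 6 3 / 0 1 7 / 1 0 9]. Elementwise product with the kernel and sum: 1·2 + 6·1 + 3·3 + 0·-2 + 1·-1 + 7·2 + 0·-2 + 9·1.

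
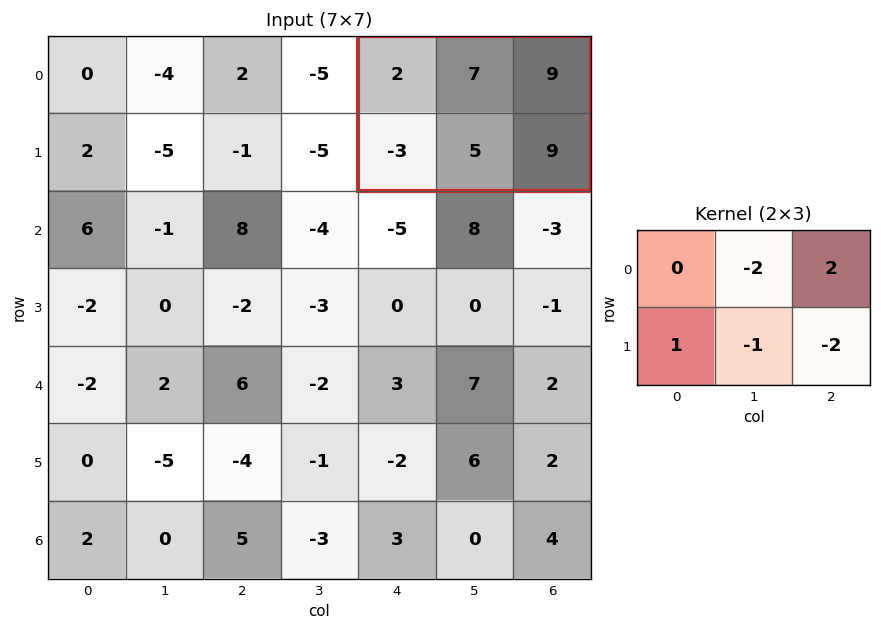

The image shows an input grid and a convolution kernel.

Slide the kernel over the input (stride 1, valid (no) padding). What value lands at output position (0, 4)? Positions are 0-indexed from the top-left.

The receptive field on the input at this output position is [2 7 9 / -3 5 9]. Elementwise product with the kernel and sum: 7·-2 + 9·2 + -3·1 + 5·-1 + 9·-2.

-22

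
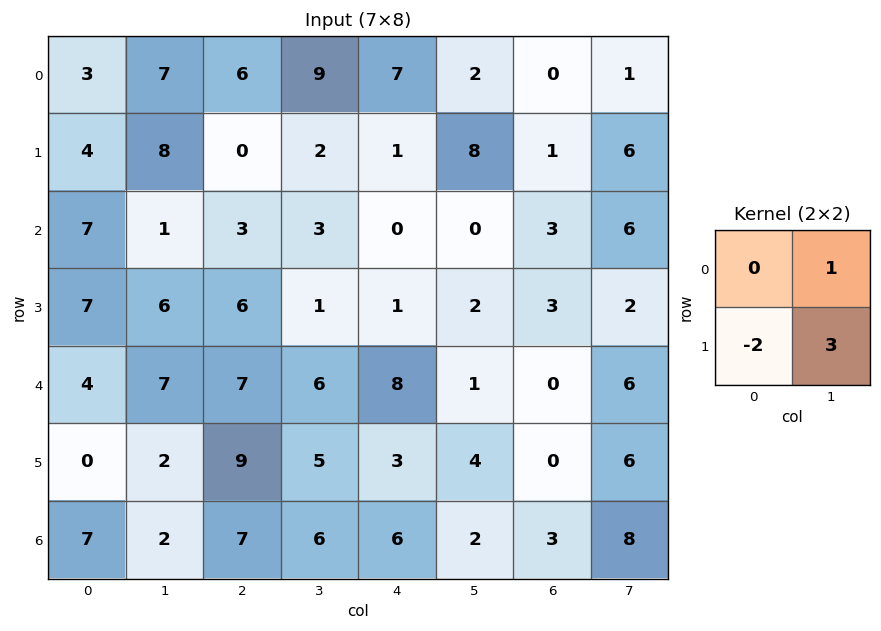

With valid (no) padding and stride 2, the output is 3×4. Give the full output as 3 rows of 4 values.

23 15 24 17
5 -6 4 6
13 3 7 24

Output[0,0]: The receptive field on the input at this output position is [3 7 / 4 8]. Elementwise product with the kernel and sum: 7·1 + 4·-2 + 8·3.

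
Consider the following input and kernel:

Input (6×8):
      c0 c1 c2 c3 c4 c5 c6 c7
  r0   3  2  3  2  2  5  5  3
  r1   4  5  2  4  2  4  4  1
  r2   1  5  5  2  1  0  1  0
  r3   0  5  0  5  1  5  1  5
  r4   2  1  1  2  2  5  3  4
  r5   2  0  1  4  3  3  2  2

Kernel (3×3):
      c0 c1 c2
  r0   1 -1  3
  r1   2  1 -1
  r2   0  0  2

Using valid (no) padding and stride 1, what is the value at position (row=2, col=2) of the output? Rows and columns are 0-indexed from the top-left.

The receptive field on the input at this output position is [5 2 1 / 0 5 1 / 1 2 2]. Elementwise product with the kernel and sum: 5·1 + 2·-1 + 1·3 + 0·2 + 5·1 + 1·-1 + 2·2.

14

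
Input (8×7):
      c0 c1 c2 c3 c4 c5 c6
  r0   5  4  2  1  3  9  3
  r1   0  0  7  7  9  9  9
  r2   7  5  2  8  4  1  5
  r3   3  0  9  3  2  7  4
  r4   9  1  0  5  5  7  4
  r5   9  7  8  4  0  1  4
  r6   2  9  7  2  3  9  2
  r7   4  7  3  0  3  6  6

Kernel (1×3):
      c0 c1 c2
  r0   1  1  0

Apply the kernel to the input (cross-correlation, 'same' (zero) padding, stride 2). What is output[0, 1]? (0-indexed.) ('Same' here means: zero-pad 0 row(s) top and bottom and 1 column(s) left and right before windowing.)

The receptive field on the zero-padded input at this output position is [4 2 1]. Elementwise product with the kernel and sum: 4·1 + 2·1.

6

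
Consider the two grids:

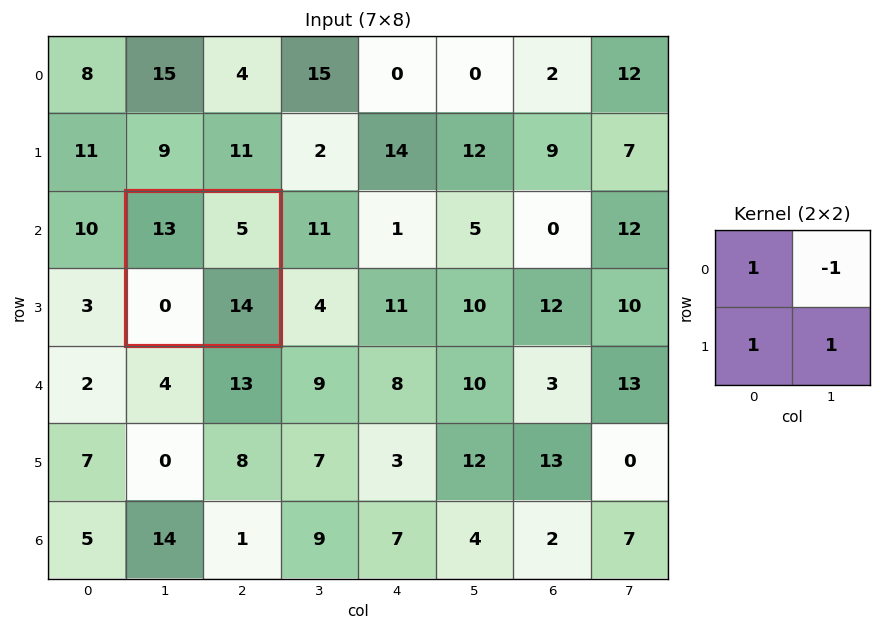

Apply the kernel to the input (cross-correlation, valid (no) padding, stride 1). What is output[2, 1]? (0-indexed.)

The receptive field on the input at this output position is [13 5 / 0 14]. Elementwise product with the kernel and sum: 13·1 + 5·-1 + 0·1 + 14·1.

22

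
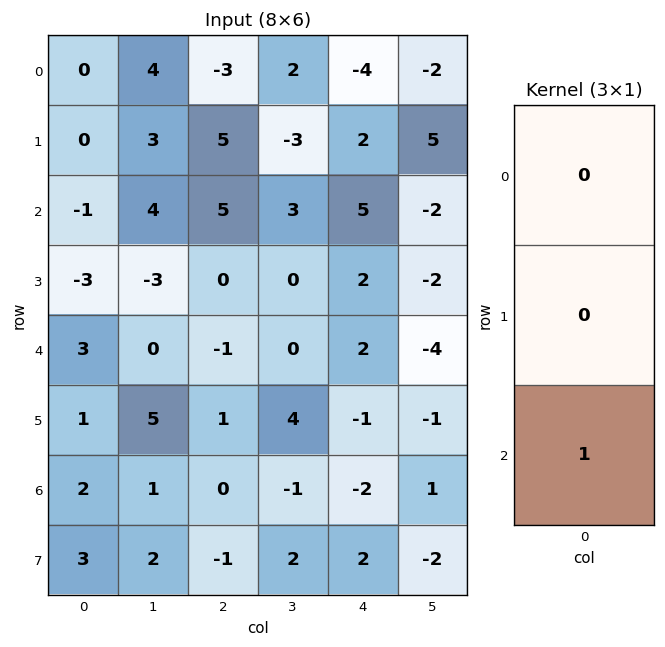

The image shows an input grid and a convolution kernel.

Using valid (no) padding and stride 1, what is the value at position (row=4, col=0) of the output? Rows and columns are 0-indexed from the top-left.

2

The receptive field on the input at this output position is [3 / 1 / 2]. Elementwise product with the kernel and sum: 2·1.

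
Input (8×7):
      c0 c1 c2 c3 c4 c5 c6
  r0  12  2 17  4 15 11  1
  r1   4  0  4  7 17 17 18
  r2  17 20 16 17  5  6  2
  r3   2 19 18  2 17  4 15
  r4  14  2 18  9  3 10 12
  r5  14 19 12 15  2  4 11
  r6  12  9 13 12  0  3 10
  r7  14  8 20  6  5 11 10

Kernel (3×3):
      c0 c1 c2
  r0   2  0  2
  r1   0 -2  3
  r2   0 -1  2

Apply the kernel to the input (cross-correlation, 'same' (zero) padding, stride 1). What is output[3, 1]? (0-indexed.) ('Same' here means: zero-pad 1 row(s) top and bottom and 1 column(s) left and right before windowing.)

116

The receptive field on the zero-padded input at this output position is [17 20 16 / 2 19 18 / 14 2 18]. Elementwise product with the kernel and sum: 17·2 + 16·2 + 19·-2 + 18·3 + 2·-1 + 18·2.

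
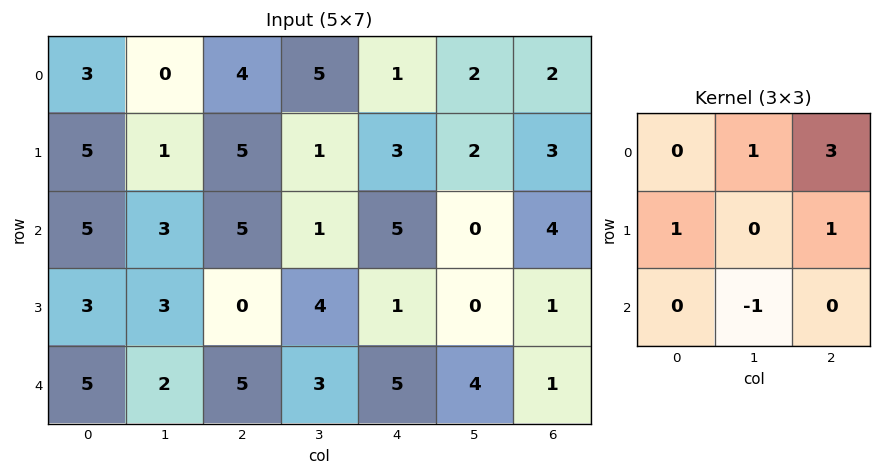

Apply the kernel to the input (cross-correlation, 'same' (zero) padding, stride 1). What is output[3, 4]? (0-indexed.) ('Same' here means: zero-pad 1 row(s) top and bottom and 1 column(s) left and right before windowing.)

The receptive field on the zero-padded input at this output position is [1 5 0 / 4 1 0 / 3 5 4]. Elementwise product with the kernel and sum: 5·1 + 0·3 + 4·1 + 0·1 + 5·-1.

4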